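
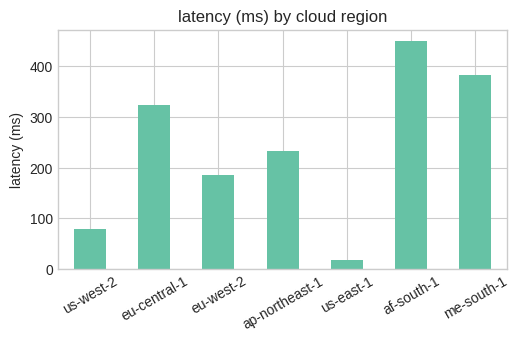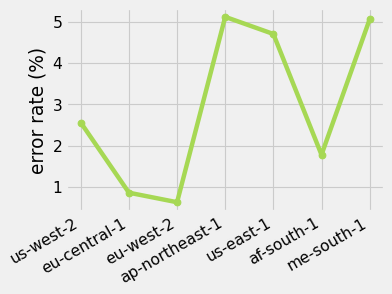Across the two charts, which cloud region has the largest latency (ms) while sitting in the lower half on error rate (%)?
af-south-1

Chart 2 median error rate (%) ≈ 2.5; below-median cloud regions: eu-central-1, eu-west-2, af-south-1. Among those, af-south-1 has the highest latency (ms) (≈ 450).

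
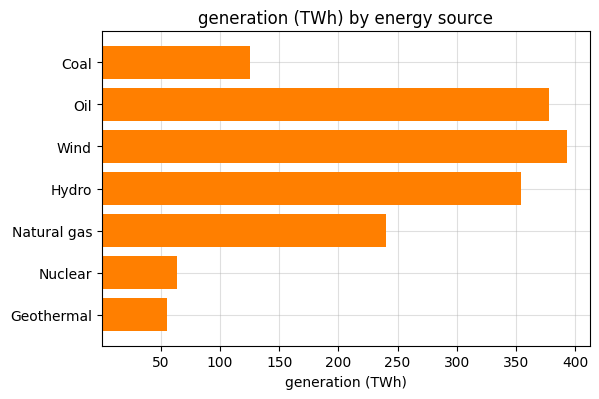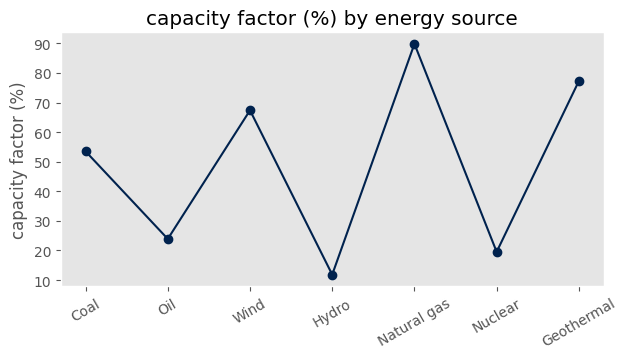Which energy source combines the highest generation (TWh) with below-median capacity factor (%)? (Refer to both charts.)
Oil

Chart 2 median capacity factor (%) ≈ 50; below-median energy sources: Oil, Hydro, Nuclear. Among those, Oil has the highest generation (TWh) (≈ 400).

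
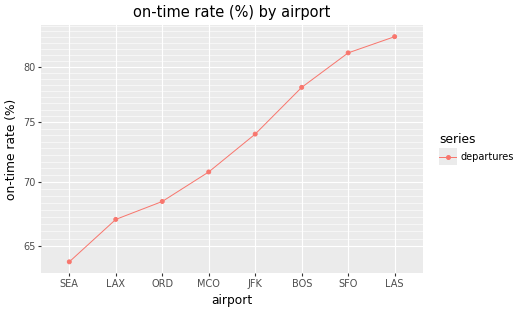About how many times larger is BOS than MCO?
≈ 1.11×

BOS ≈ 78, MCO ≈ 70; 78/70 ≈ 1.11.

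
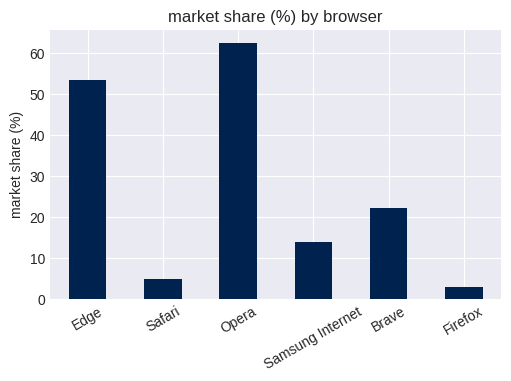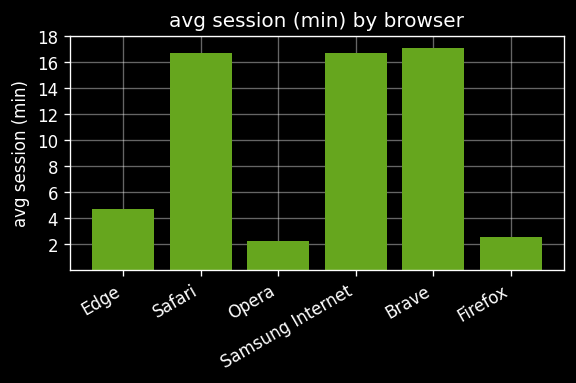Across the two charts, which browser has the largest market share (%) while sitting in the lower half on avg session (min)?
Opera

Chart 2 median avg session (min) ≈ 10; below-median browsers: Edge, Opera, Firefox. Among those, Opera has the highest market share (%) (≈ 60).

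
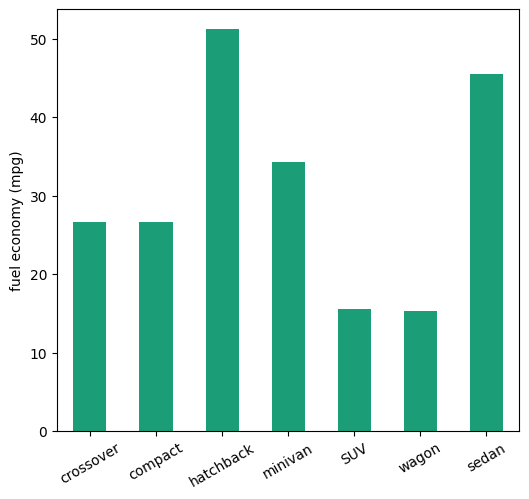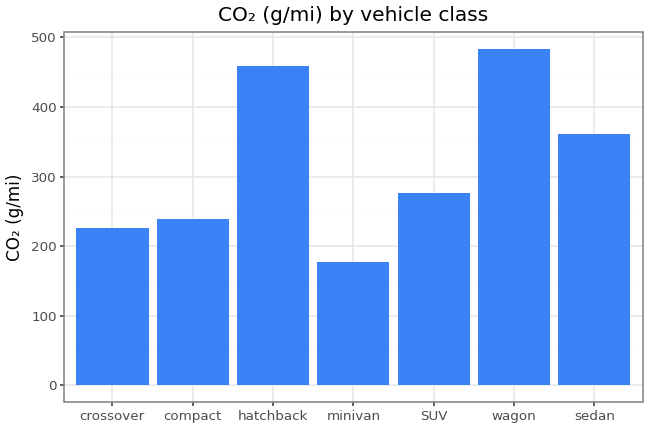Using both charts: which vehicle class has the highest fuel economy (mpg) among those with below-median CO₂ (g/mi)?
minivan

Chart 2 median CO₂ (g/mi) ≈ 300; below-median vehicle classes: crossover, compact, minivan. Among those, minivan has the highest fuel economy (mpg) (≈ 35).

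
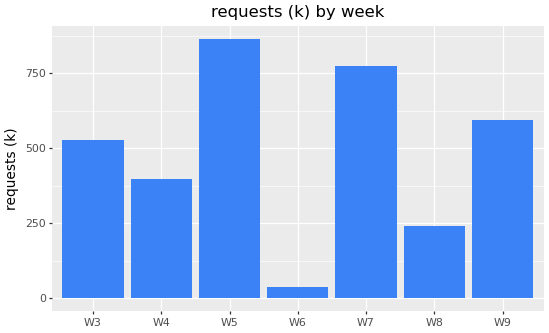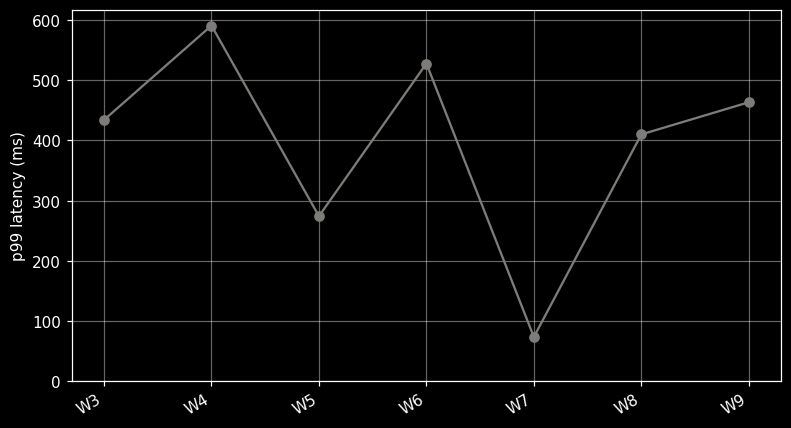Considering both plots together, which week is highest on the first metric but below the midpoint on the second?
W5

Chart 2 median p99 latency (ms) ≈ 400; below-median weeks: W5, W7, W8. Among those, W5 has the highest requests (k) (≈ 900).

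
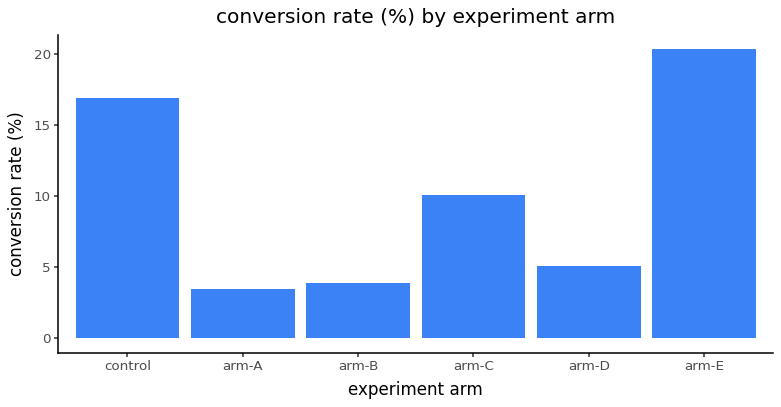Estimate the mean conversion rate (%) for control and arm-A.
≈ 10

(16 + 4) / 2 ≈ 10.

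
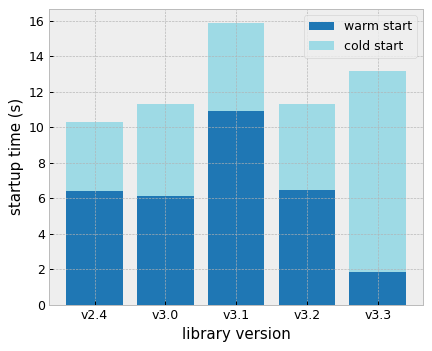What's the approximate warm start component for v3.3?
warm start top ≈ 2, bottom ≈ 0; segment ≈ 2.

≈ 2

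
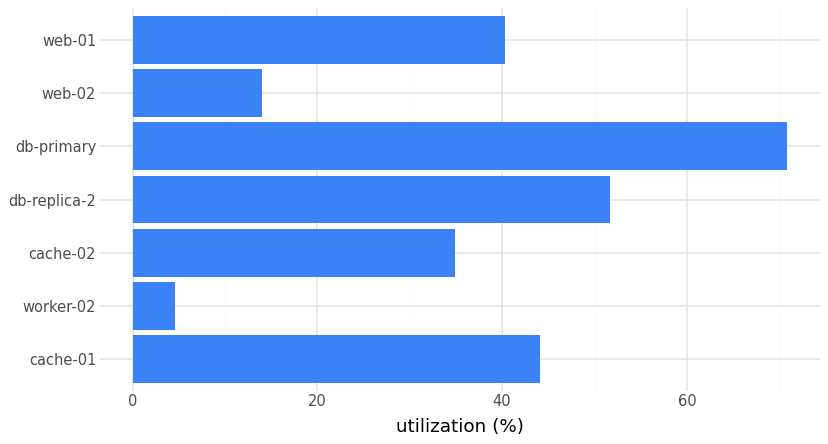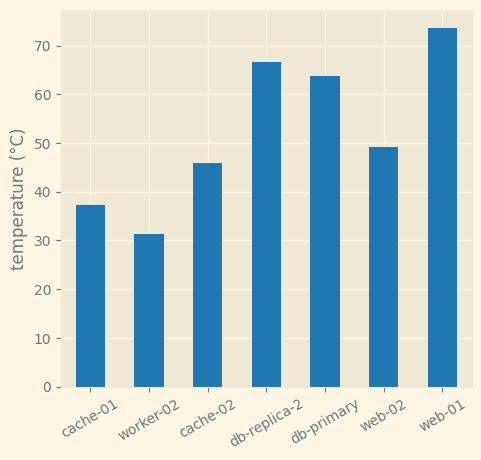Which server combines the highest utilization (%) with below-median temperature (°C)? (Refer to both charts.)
cache-01

Chart 2 median temperature (°C) ≈ 50; below-median servers: cache-01, worker-02, cache-02. Among those, cache-01 has the highest utilization (%) (≈ 40).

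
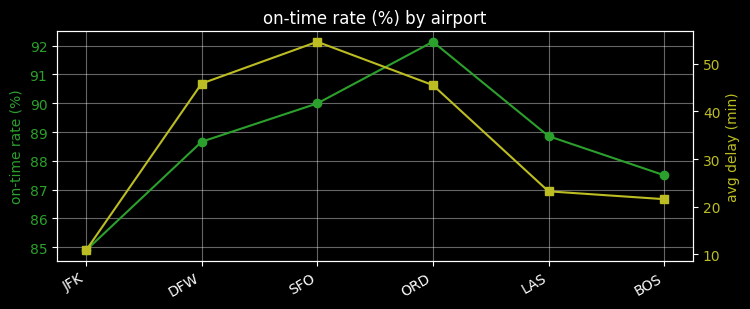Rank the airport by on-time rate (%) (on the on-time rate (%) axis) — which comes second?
SFO

Top 3 (on the on-time rate (%) axis): ORD ≈ 92, SFO ≈ 90, LAS ≈ 89.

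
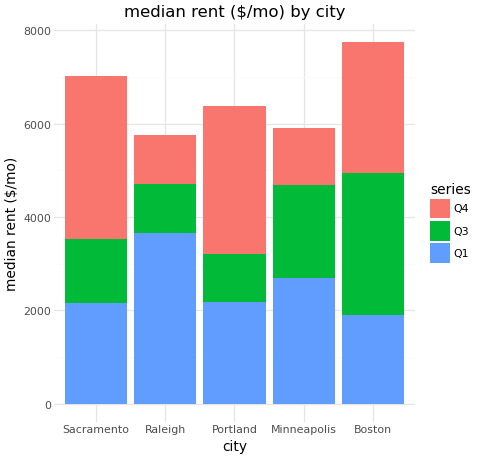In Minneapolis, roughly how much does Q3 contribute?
≈ 2000

Q3 top ≈ 5000, bottom ≈ 3000; segment ≈ 2000.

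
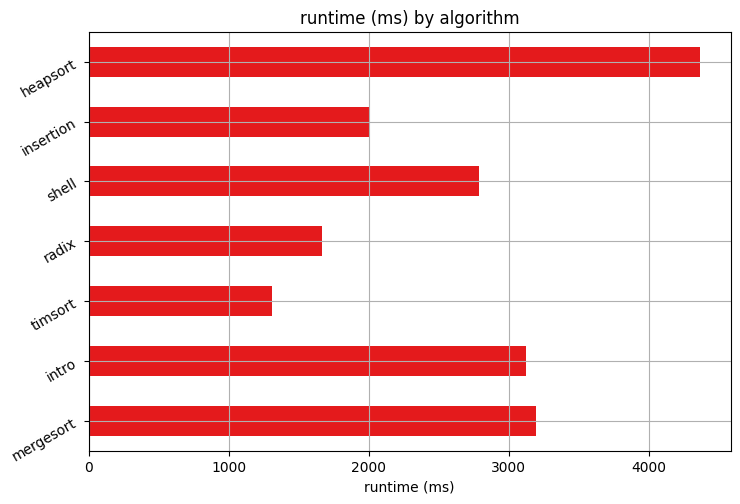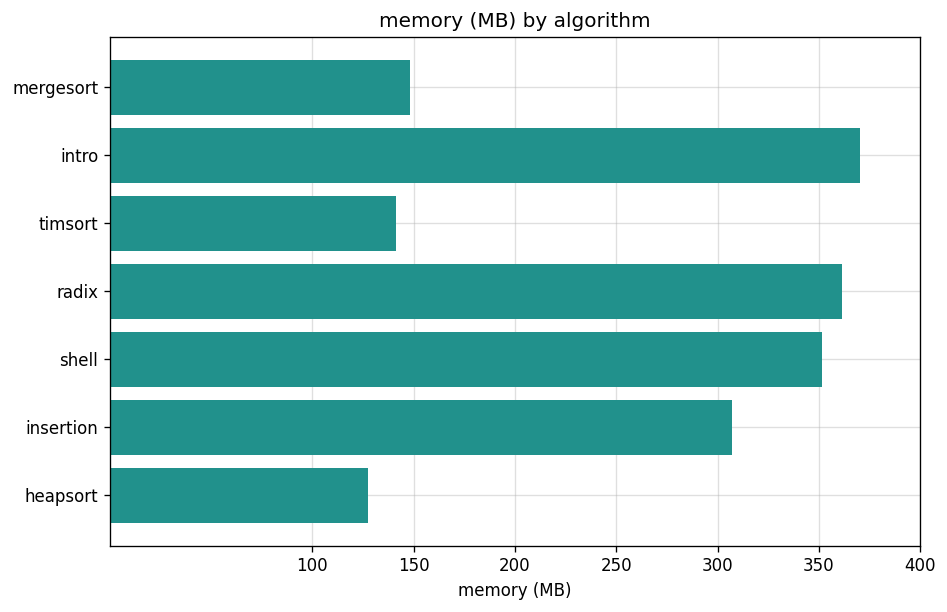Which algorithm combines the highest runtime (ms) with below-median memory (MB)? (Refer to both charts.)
Chart 2 median memory (MB) ≈ 300; below-median algorithms: mergesort, timsort, heapsort. Among those, heapsort has the highest runtime (ms) (≈ 4500).

heapsort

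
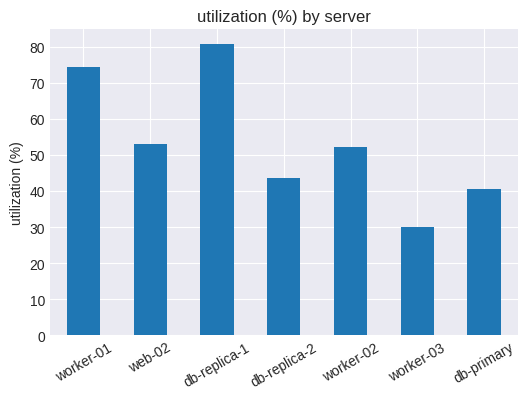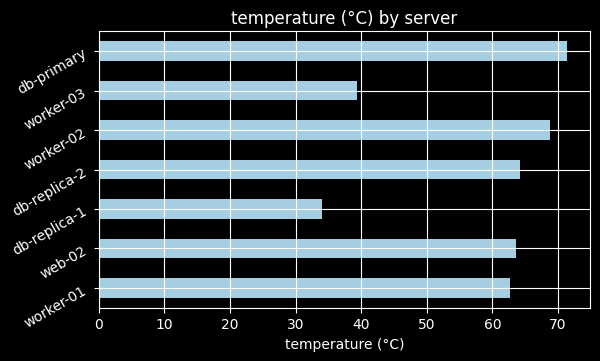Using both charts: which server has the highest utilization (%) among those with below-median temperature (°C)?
Chart 2 median temperature (°C) ≈ 60; below-median servers: worker-01, db-replica-1, worker-03. Among those, db-replica-1 has the highest utilization (%) (≈ 80).

db-replica-1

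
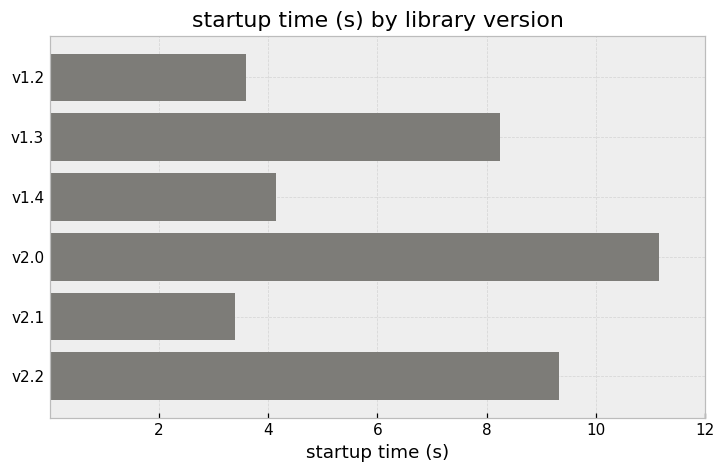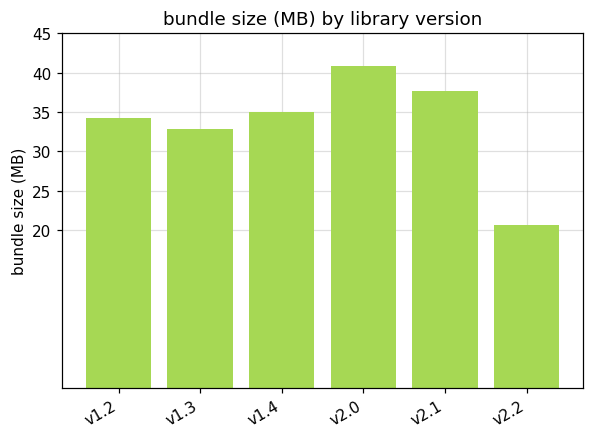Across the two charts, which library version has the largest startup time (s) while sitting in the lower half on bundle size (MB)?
v2.2

Chart 2 median bundle size (MB) ≈ 35; below-median library versions: v1.2, v1.3, v2.2. Among those, v2.2 has the highest startup time (s) (≈ 10).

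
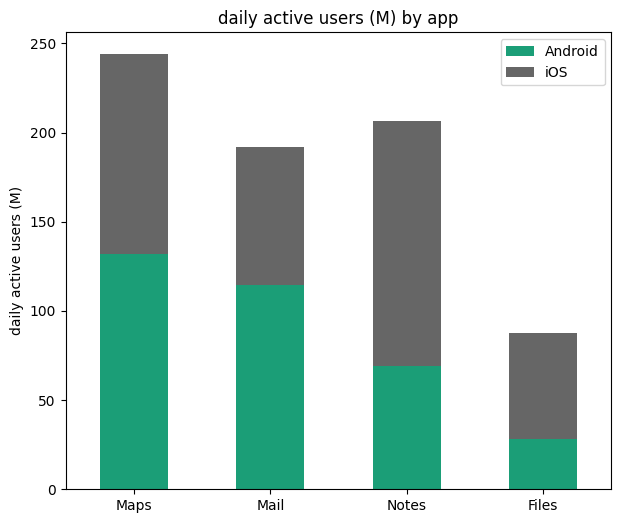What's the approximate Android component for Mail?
Android top ≈ 125, bottom ≈ 0; segment ≈ 125.

≈ 125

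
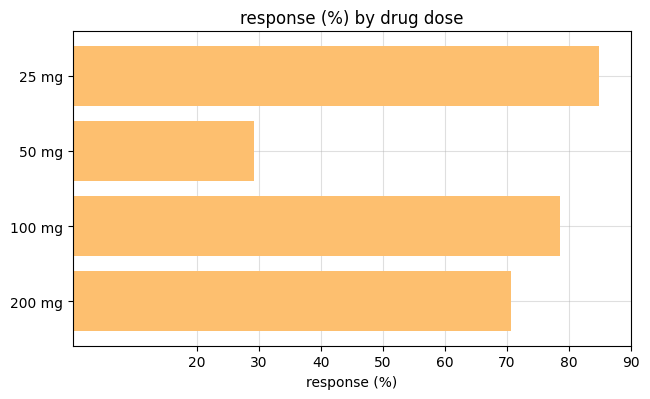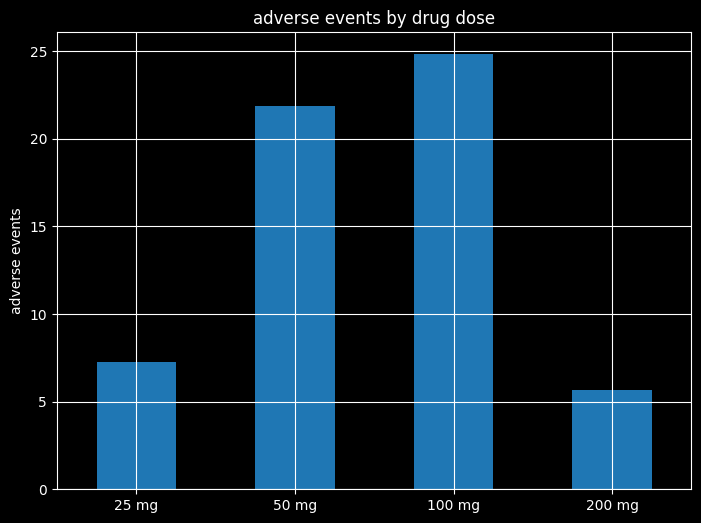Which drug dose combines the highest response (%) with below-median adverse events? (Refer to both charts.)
Chart 2 median adverse events ≈ 15; below-median drug doses: 25 mg, 200 mg. Among those, 25 mg has the highest response (%) (≈ 80).

25 mg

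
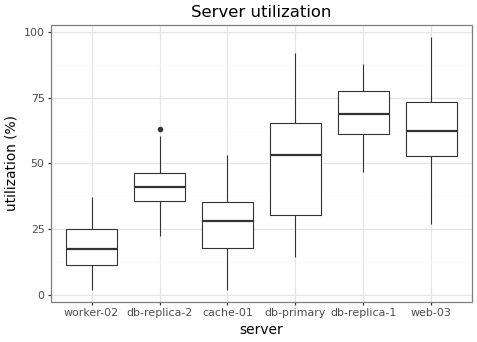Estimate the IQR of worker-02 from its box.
Q3 ≈ 25, Q1 ≈ 10; IQR ≈ 15.

≈ 15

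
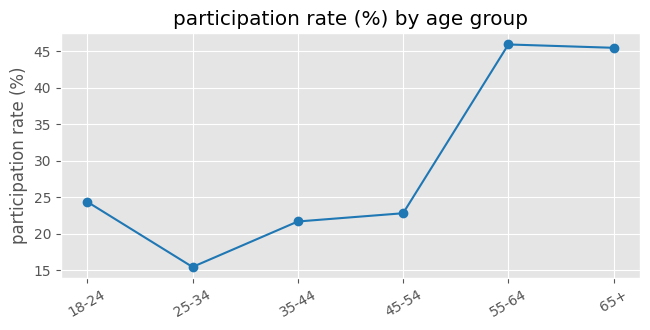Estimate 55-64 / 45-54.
≈ 1.8×

55-64 ≈ 45, 45-54 ≈ 25; 45/25 ≈ 1.8.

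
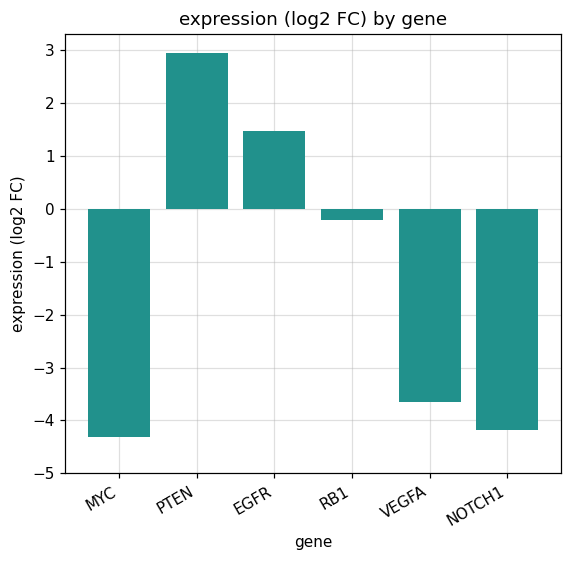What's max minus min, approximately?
≈ 7

Max PTEN ≈ 3, min MYC ≈ -4; range ≈ 7.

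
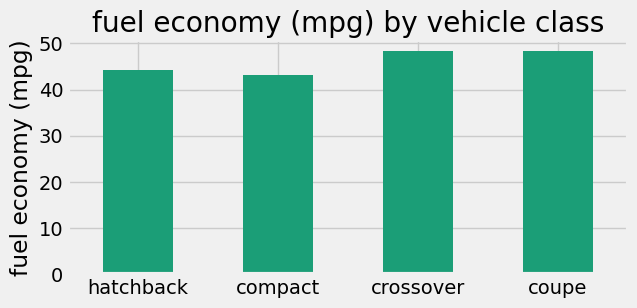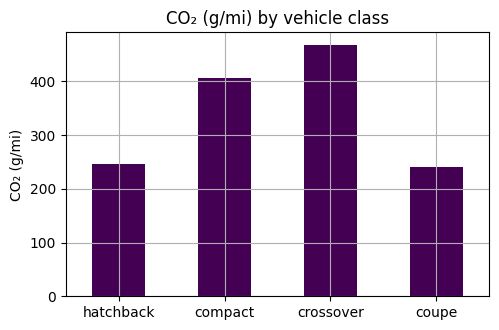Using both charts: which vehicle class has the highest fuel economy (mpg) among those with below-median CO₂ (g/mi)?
coupe

Chart 2 median CO₂ (g/mi) ≈ 350; below-median vehicle classes: hatchback, coupe. Among those, coupe has the highest fuel economy (mpg) (≈ 50).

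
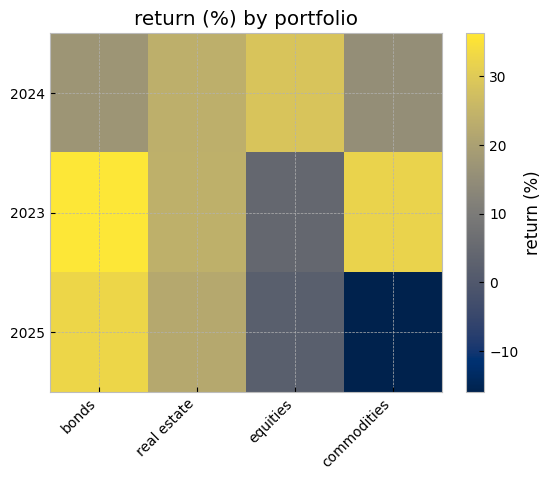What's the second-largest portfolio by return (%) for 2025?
Top 3 for 2025: bonds ≈ 35, real estate ≈ 20, equities ≈ 0.

real estate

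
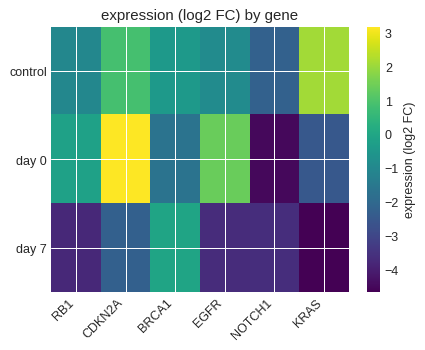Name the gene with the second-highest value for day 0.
Top 3 for day 0: CDKN2A ≈ 3, EGFR ≈ 1, RB1 ≈ 0.

EGFR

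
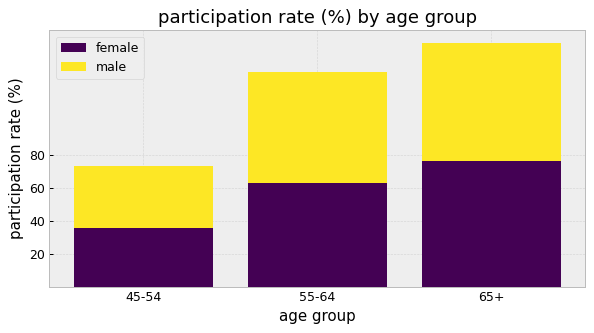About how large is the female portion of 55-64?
≈ 60

female top ≈ 60, bottom ≈ 0; segment ≈ 60.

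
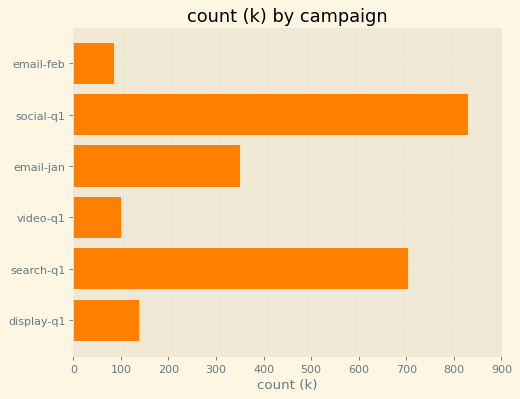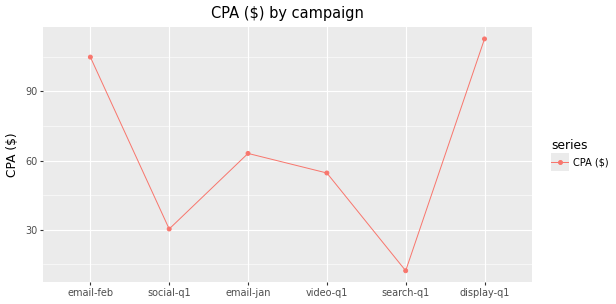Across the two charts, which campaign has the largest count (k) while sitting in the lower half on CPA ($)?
social-q1

Chart 2 median CPA ($) ≈ 60; below-median campaigns: social-q1, video-q1, search-q1. Among those, social-q1 has the highest count (k) (≈ 800).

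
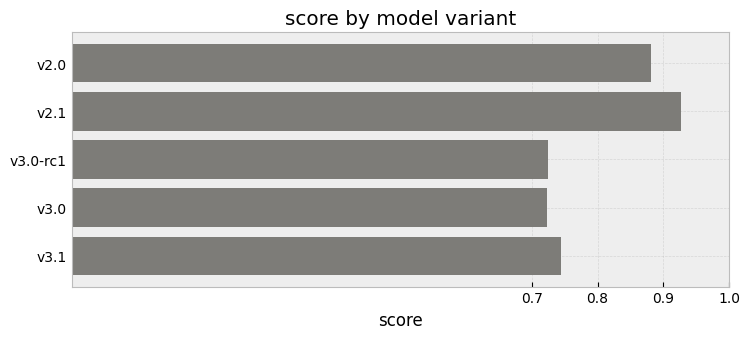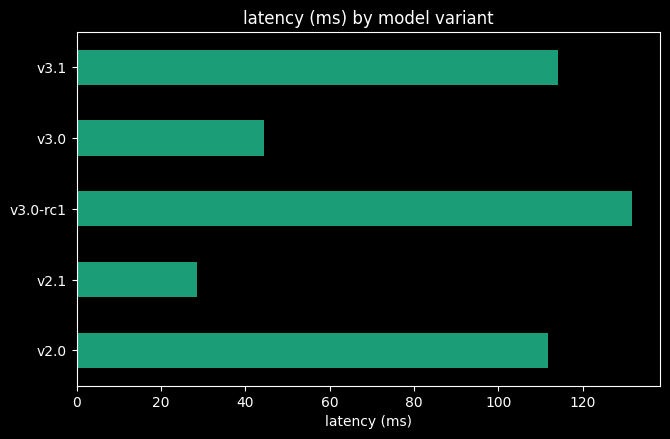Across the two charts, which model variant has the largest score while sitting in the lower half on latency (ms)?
Chart 2 median latency (ms) ≈ 120; below-median model variants: v2.1, v3.0. Among those, v2.1 has the highest score (≈ 0.9).

v2.1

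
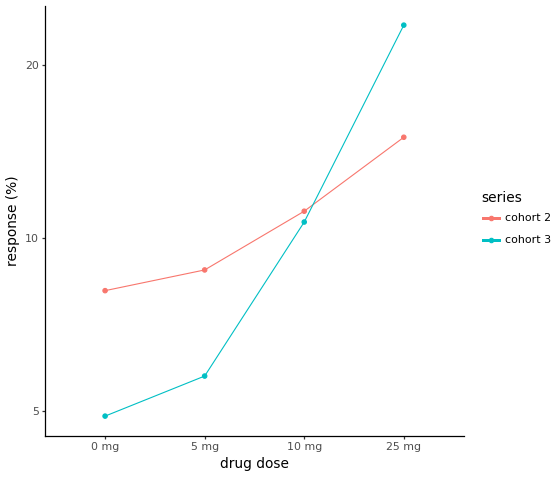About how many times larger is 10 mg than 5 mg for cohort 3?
10 mg ≈ 10, 5 mg ≈ 6; 10/6 ≈ 1.67.

≈ 1.67×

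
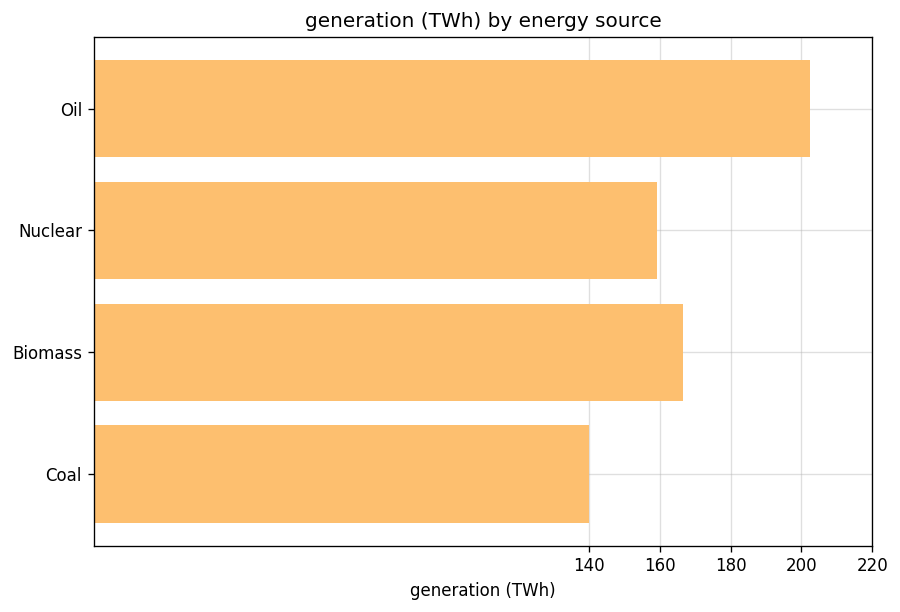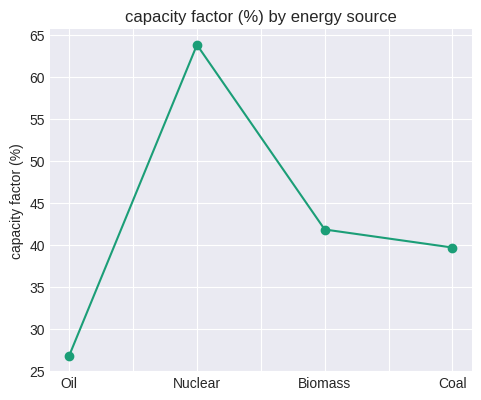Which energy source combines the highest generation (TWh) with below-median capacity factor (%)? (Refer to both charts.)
Oil

Chart 2 median capacity factor (%) ≈ 40; below-median energy sources: Oil, Coal. Among those, Oil has the highest generation (TWh) (≈ 200).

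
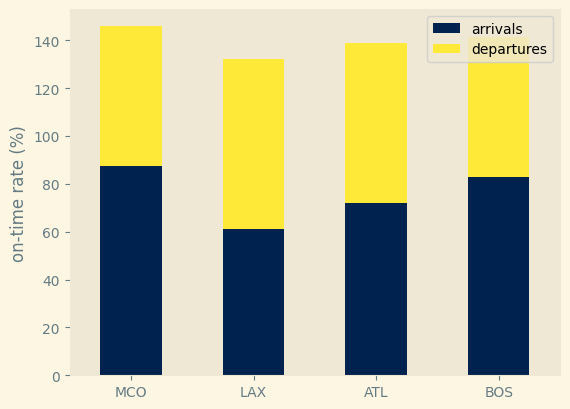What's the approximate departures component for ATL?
≈ 60

departures top ≈ 140, bottom ≈ 80; segment ≈ 60.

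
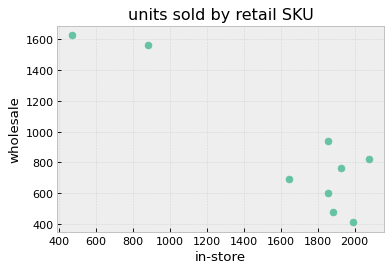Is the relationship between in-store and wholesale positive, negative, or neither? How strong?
Points are negatively correlated; strong (|r| ≈ 0.9).

negative, strong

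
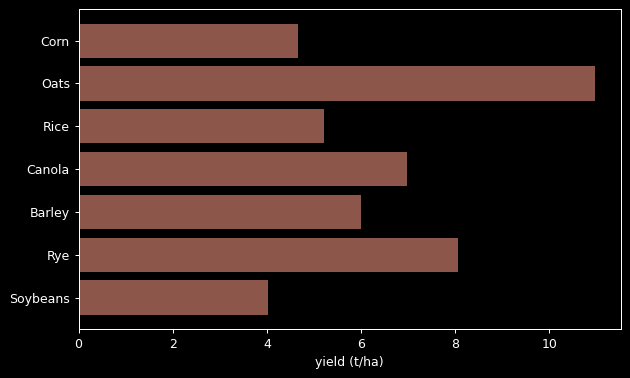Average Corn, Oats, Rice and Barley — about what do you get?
≈ 7

(5 + 11 + 5 + 6) / 4 ≈ 7.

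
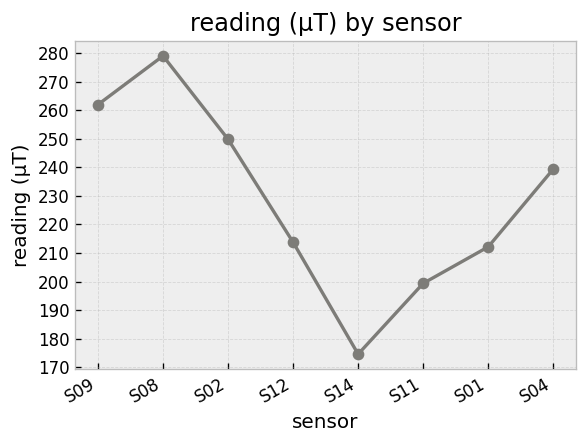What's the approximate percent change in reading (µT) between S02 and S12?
S02 ≈ 250, S12 ≈ 210; (210 − 250) / 250 ≈ -16%.

≈ -16%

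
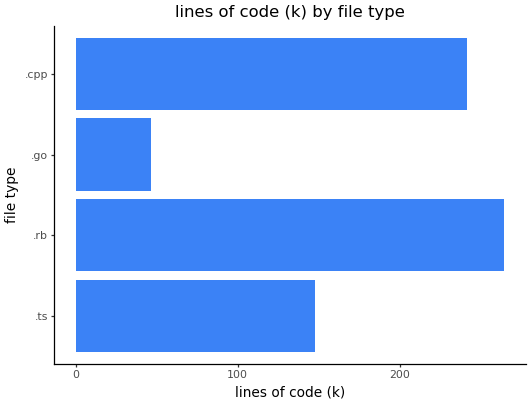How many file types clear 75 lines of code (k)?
Above 75: .ts, .rb, .cpp.

3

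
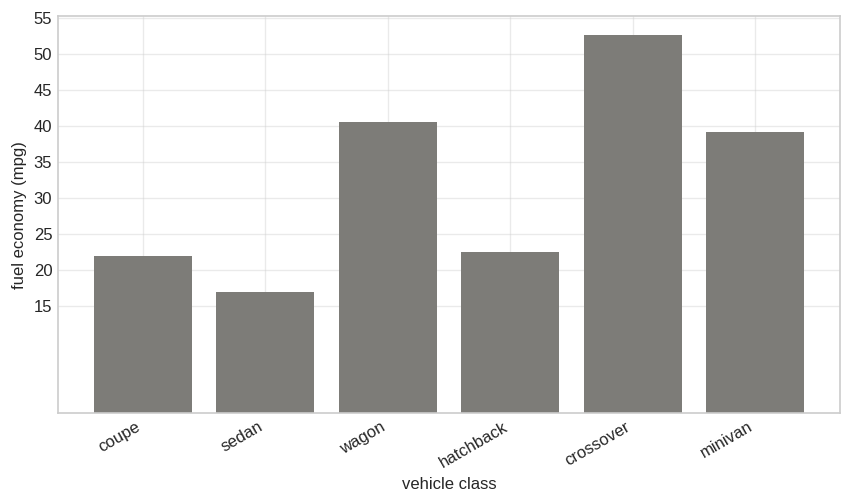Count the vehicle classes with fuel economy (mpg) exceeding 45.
1

Above 45: crossover.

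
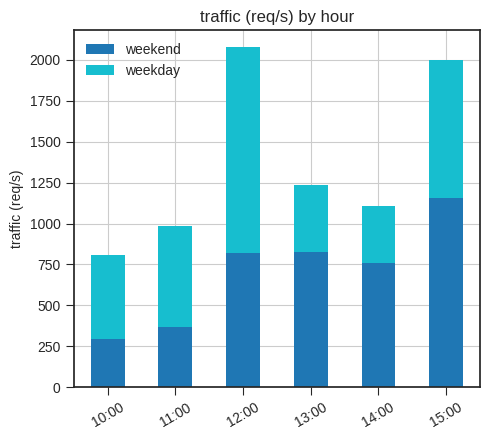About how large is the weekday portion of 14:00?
weekday top ≈ 1200, bottom ≈ 800; segment ≈ 400.

≈ 400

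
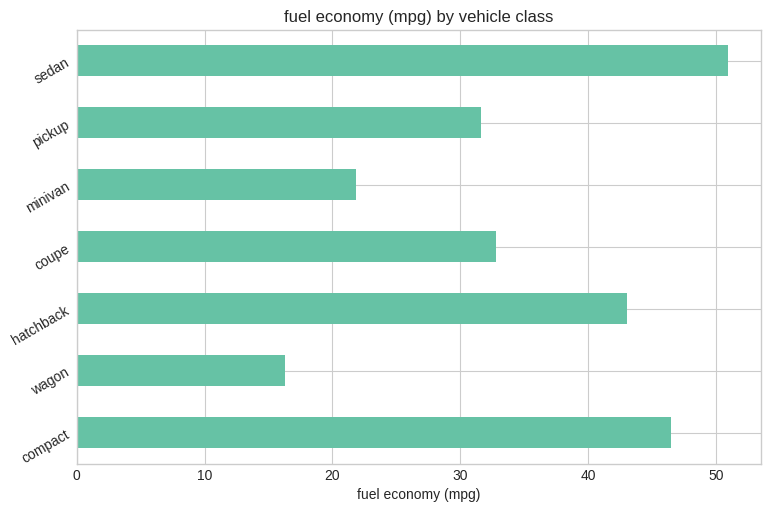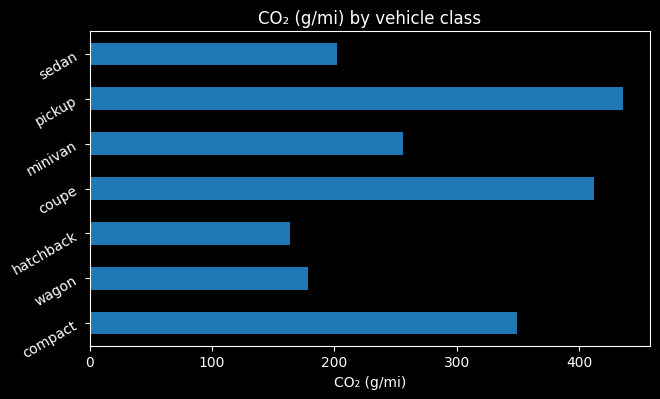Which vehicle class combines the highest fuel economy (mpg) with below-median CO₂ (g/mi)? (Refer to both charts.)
Chart 2 median CO₂ (g/mi) ≈ 250; below-median vehicle classes: wagon, hatchback, sedan. Among those, sedan has the highest fuel economy (mpg) (≈ 50).

sedan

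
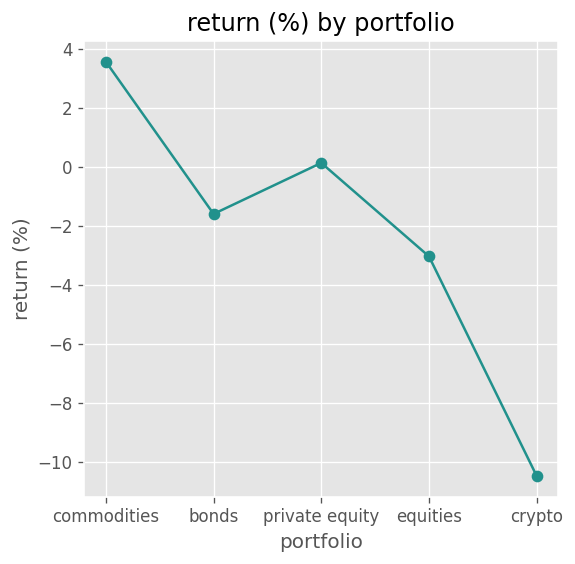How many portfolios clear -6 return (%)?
4

Above -6: commodities, bonds, private equity, equities.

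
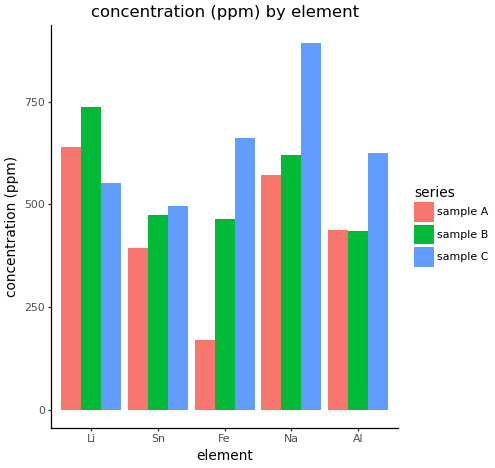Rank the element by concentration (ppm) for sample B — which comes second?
Na

Top 3 for sample B: Li ≈ 700, Na ≈ 600, Sn ≈ 500.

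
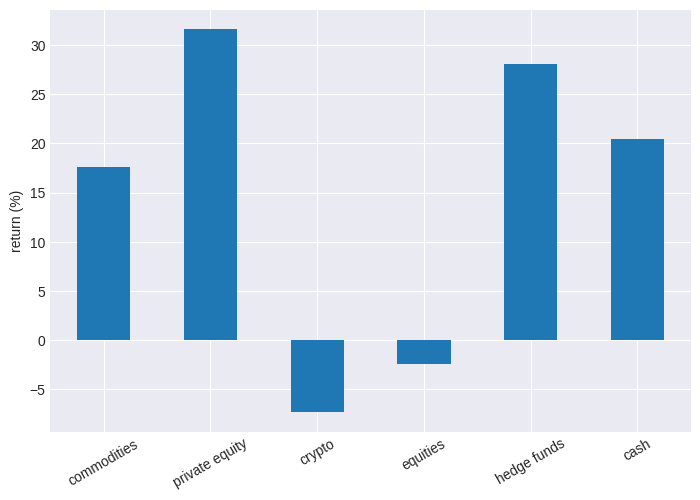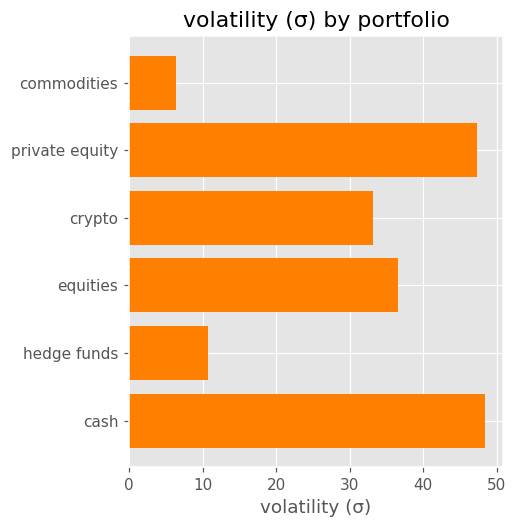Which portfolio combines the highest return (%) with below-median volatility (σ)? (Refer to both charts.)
hedge funds

Chart 2 median volatility (σ) ≈ 35; below-median portfolios: commodities, crypto, hedge funds. Among those, hedge funds has the highest return (%) (≈ 30).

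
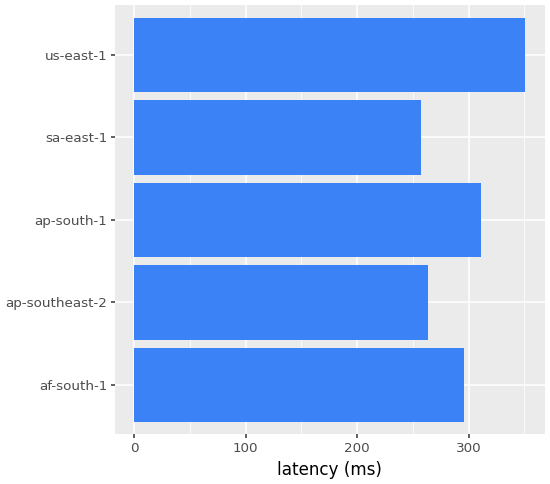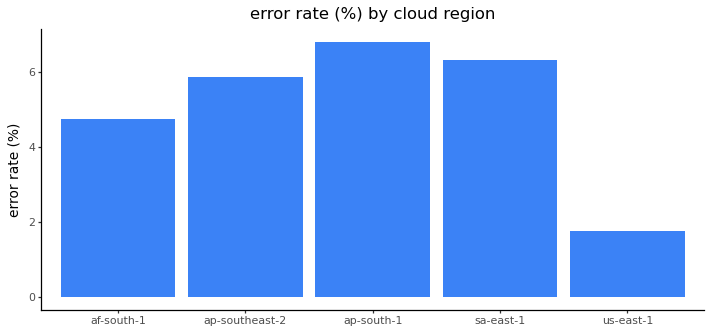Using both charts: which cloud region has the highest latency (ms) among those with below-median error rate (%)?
Chart 2 median error rate (%) ≈ 6; below-median cloud regions: af-south-1, us-east-1. Among those, us-east-1 has the highest latency (ms) (≈ 350).

us-east-1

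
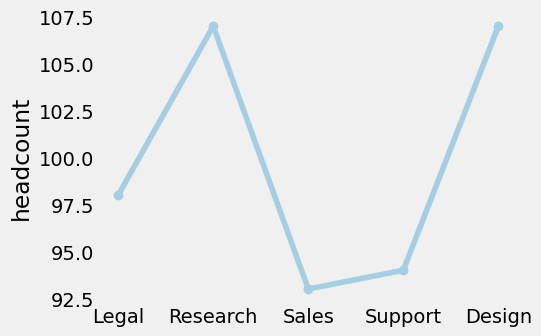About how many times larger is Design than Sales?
≈ 1.17×

Design ≈ 108, Sales ≈ 92; 108/92 ≈ 1.17.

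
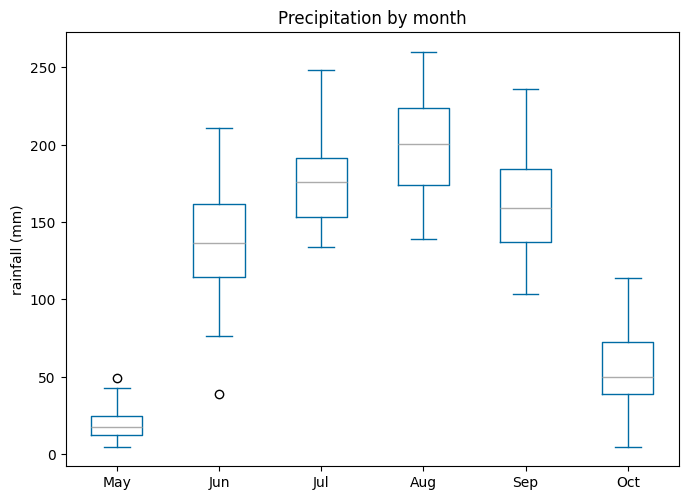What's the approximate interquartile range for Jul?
≈ 40

Q3 ≈ 200, Q1 ≈ 160; IQR ≈ 40.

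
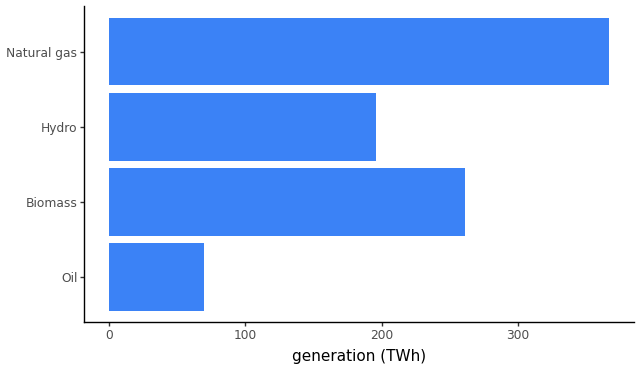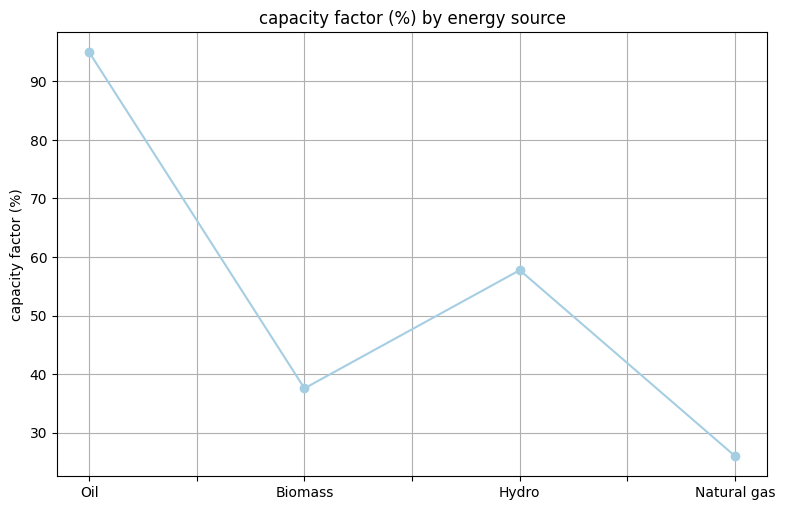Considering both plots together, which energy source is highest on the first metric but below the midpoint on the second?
Chart 2 median capacity factor (%) ≈ 50; below-median energy sources: Biomass, Natural gas. Among those, Natural gas has the highest generation (TWh) (≈ 350).

Natural gas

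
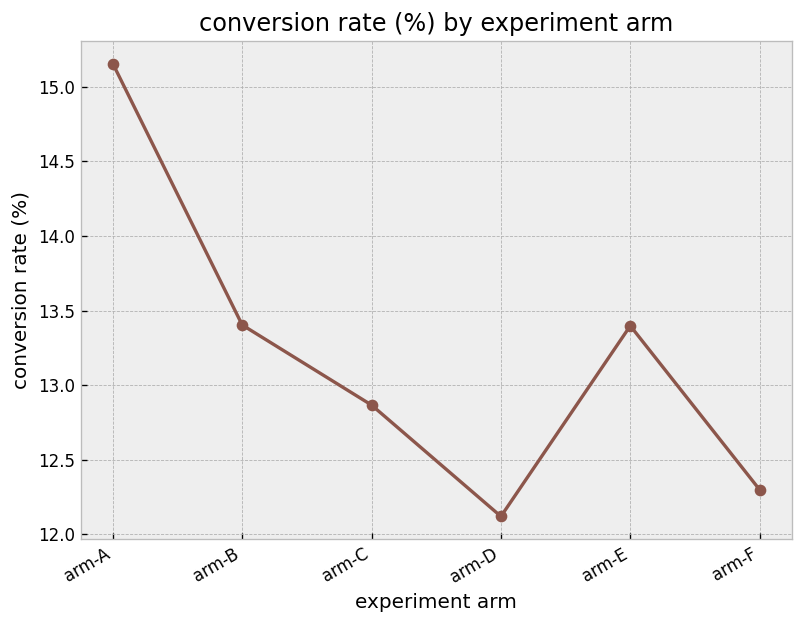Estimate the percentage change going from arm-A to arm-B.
≈ -10%

arm-A ≈ 15.0, arm-B ≈ 13.5; (13.5 − 15.0) / 15.0 ≈ -10%.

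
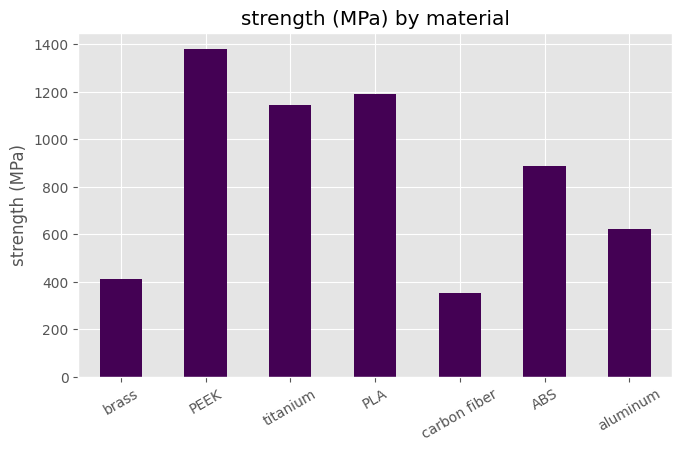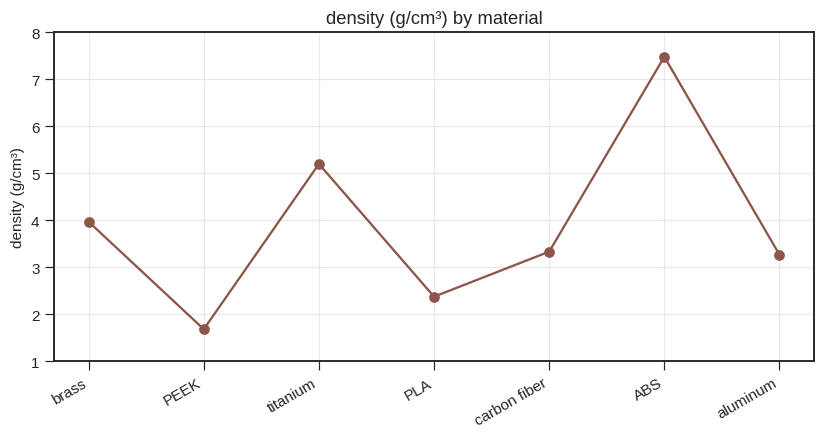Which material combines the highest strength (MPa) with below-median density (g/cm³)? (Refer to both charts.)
Chart 2 median density (g/cm³) ≈ 3; below-median materials: PEEK, PLA, aluminum. Among those, PEEK has the highest strength (MPa) (≈ 1400).

PEEK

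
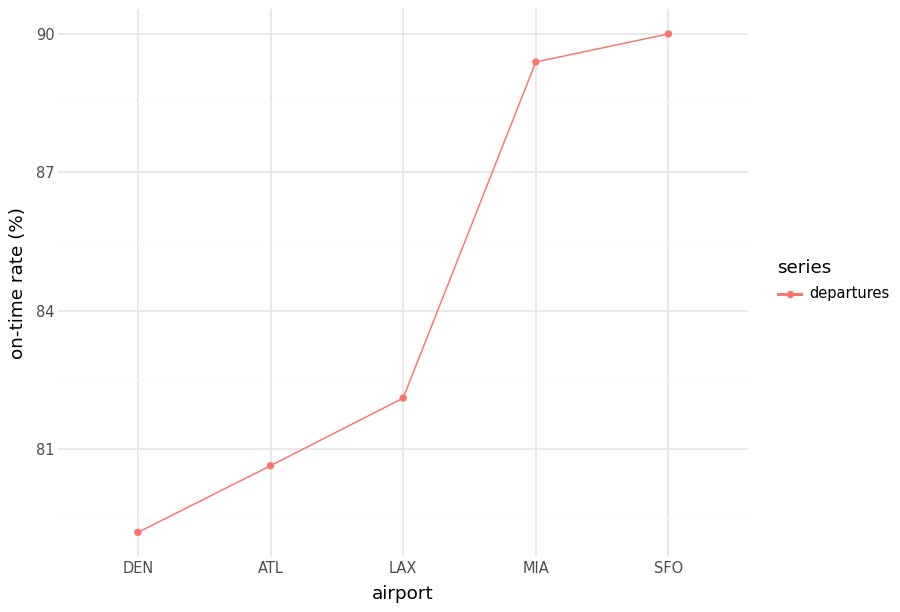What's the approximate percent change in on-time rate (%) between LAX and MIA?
≈ +8.5%

LAX ≈ 82, MIA ≈ 89; (89 − 82) / 82 ≈ +8.5%.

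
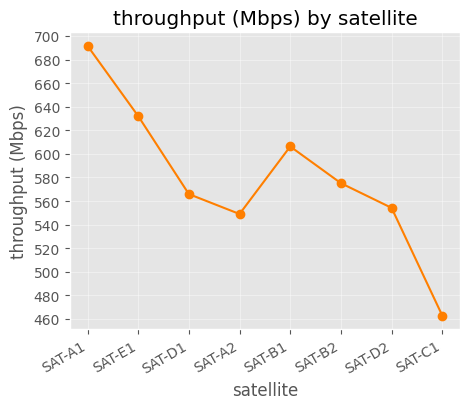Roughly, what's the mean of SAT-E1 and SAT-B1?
(640 + 600) / 2 ≈ 620.

≈ 620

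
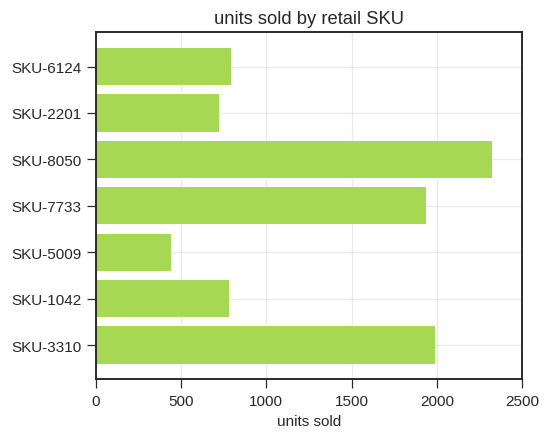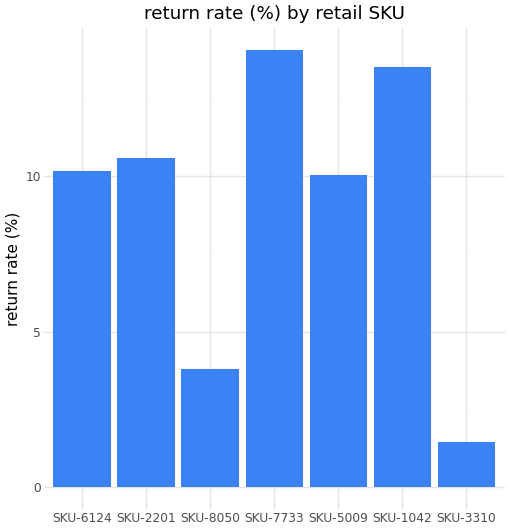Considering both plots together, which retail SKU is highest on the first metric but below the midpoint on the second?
SKU-8050

Chart 2 median return rate (%) ≈ 10; below-median retail SKUs: SKU-8050, SKU-5009, SKU-3310. Among those, SKU-8050 has the highest units sold (≈ 2500).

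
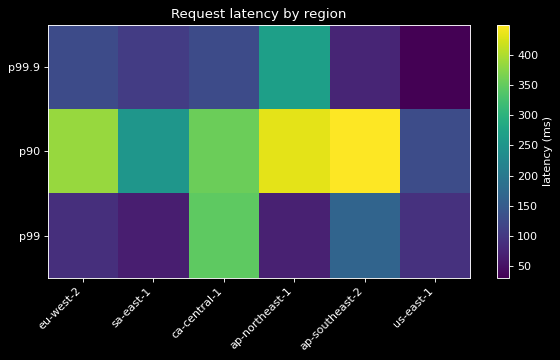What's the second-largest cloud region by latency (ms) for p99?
Top 3 for p99: ca-central-1 ≈ 350, ap-southeast-2 ≈ 150, us-east-1 ≈ 100.

ap-southeast-2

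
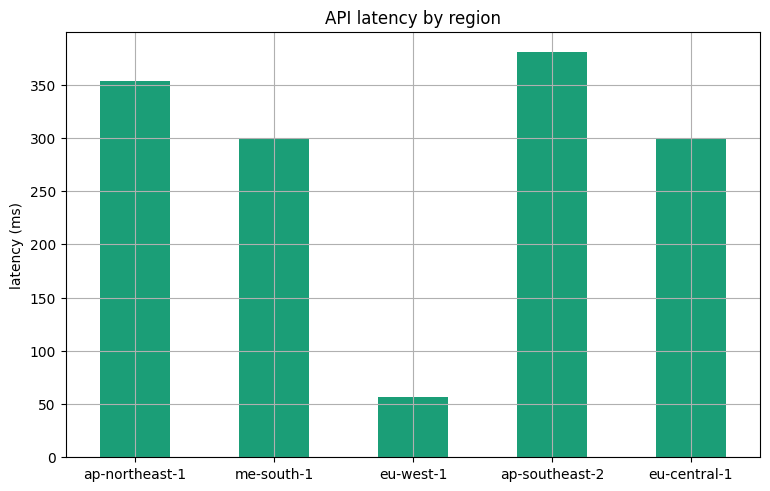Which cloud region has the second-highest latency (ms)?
ap-northeast-1

Top 3: ap-southeast-2 ≈ 400, ap-northeast-1 ≈ 350, eu-central-1 ≈ 300.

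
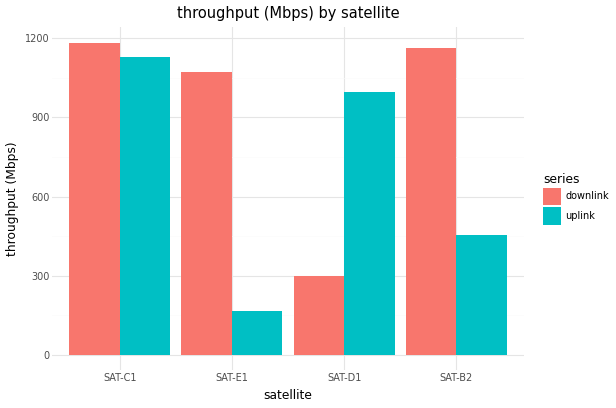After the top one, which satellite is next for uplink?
SAT-D1

Top 3 for uplink: SAT-C1 ≈ 1100, SAT-D1 ≈ 1000, SAT-B2 ≈ 500.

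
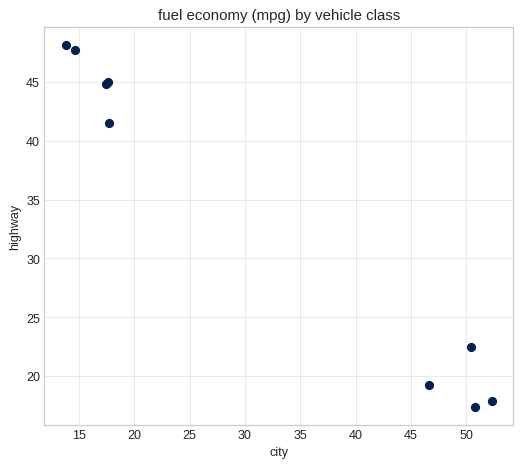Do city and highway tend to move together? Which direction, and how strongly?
Points are negatively correlated; strong (|r| ≈ 1.0).

negative, strong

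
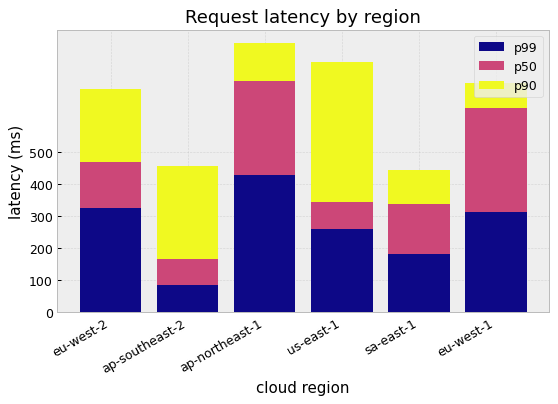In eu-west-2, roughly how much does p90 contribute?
p90 top ≈ 700, bottom ≈ 500; segment ≈ 200.

≈ 200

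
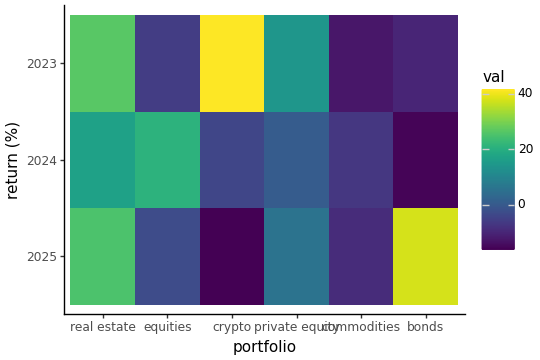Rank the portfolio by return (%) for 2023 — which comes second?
real estate

Top 3 for 2023: crypto ≈ 40, real estate ≈ 25, private equity ≈ 15.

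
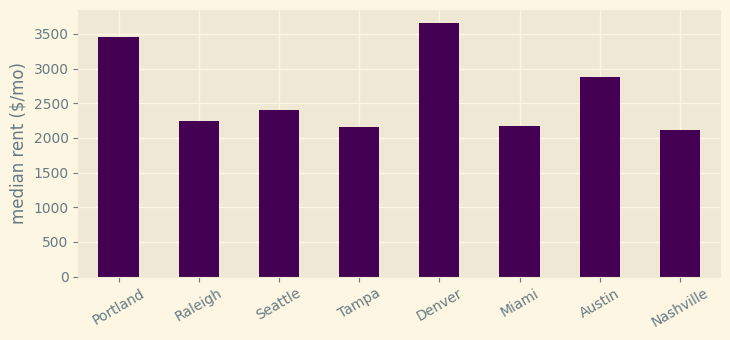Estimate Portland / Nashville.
≈ 1.75×

Portland ≈ 3500, Nashville ≈ 2000; 3500/2000 ≈ 1.75.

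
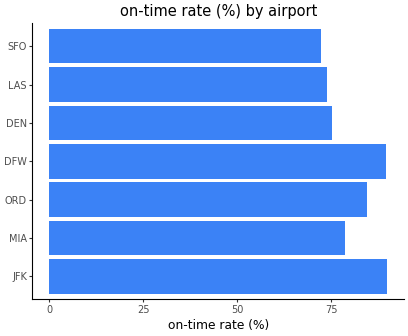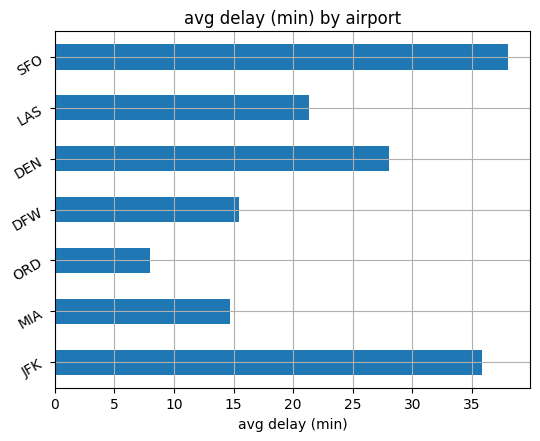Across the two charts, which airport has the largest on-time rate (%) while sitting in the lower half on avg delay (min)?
DFW

Chart 2 median avg delay (min) ≈ 20; below-median airports: MIA, ORD, DFW. Among those, DFW has the highest on-time rate (%) (≈ 90).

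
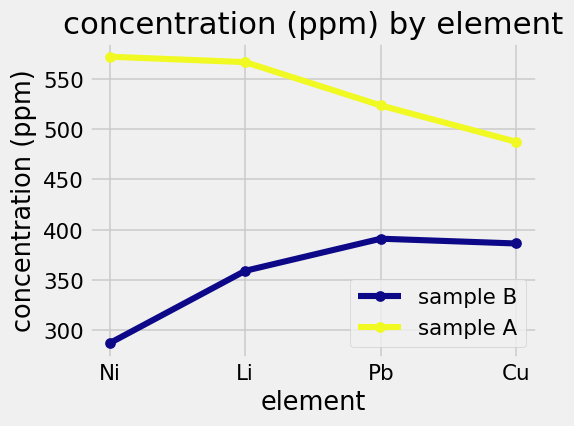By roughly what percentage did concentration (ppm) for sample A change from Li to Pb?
≈ -8.7%

Li ≈ 575, Pb ≈ 525; (525 − 575) / 575 ≈ -8.7%.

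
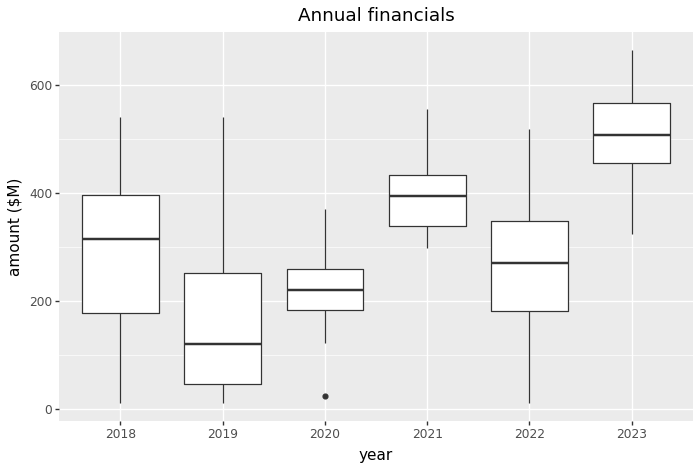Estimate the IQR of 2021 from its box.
Q3 ≈ 450, Q1 ≈ 350; IQR ≈ 100.

≈ 100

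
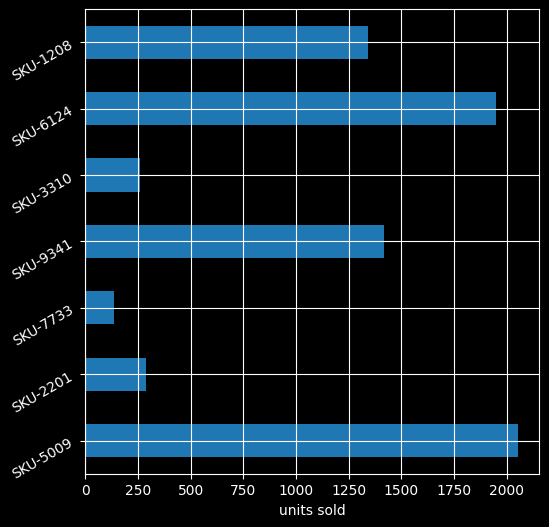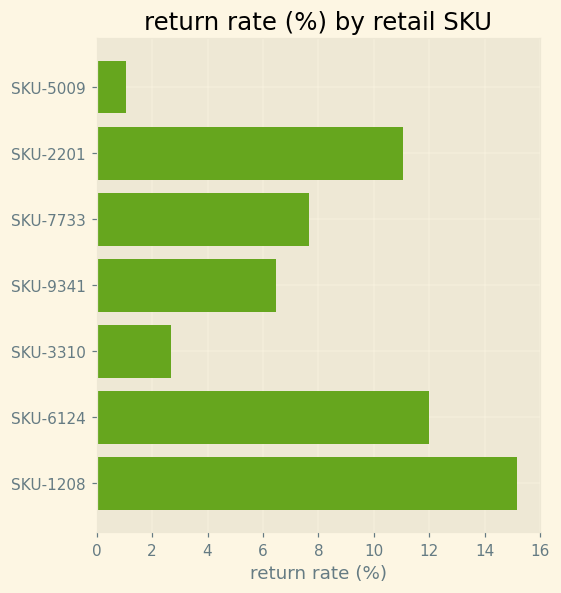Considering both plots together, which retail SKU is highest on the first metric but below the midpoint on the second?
SKU-5009

Chart 2 median return rate (%) ≈ 8; below-median retail SKUs: SKU-5009, SKU-9341, SKU-3310. Among those, SKU-5009 has the highest units sold (≈ 2000).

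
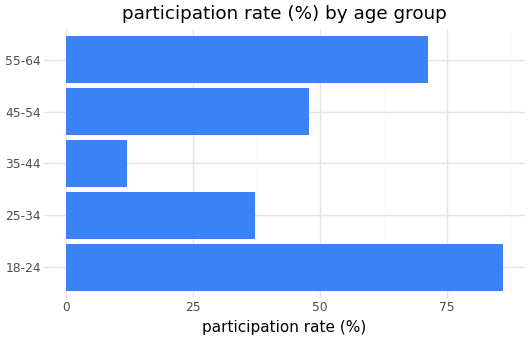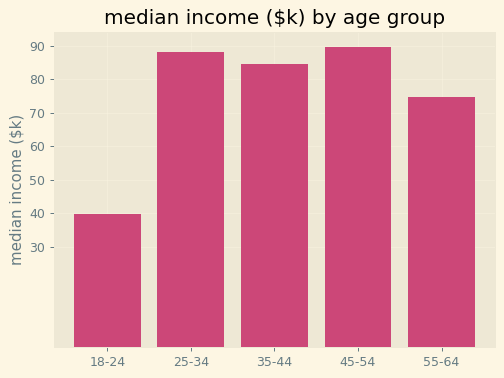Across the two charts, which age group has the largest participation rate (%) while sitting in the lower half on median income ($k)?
18-24

Chart 2 median median income ($k) ≈ 80; below-median age groups: 18-24, 55-64. Among those, 18-24 has the highest participation rate (%) (≈ 90).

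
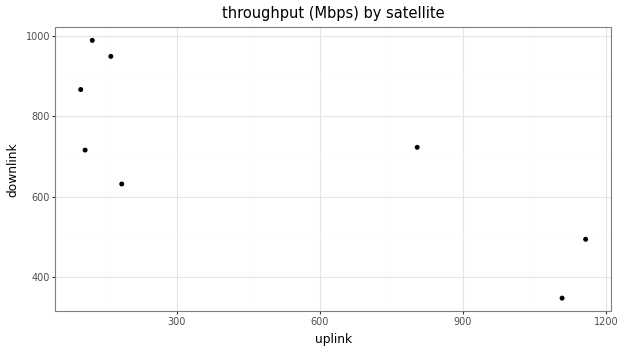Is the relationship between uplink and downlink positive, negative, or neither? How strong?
negative, strong

Points are negatively correlated; strong (|r| ≈ 0.8).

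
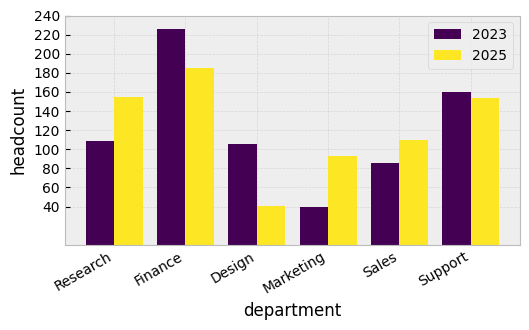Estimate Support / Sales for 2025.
≈ 1.33×

Support ≈ 160, Sales ≈ 120; 160/120 ≈ 1.33.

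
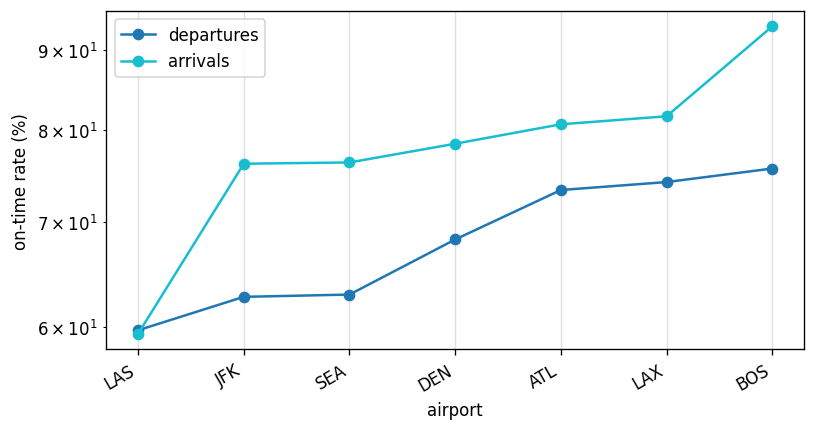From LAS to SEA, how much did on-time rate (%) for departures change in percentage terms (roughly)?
LAS ≈ 60, SEA ≈ 65; (65 − 60) / 60 ≈ +8.3%.

≈ +8.3%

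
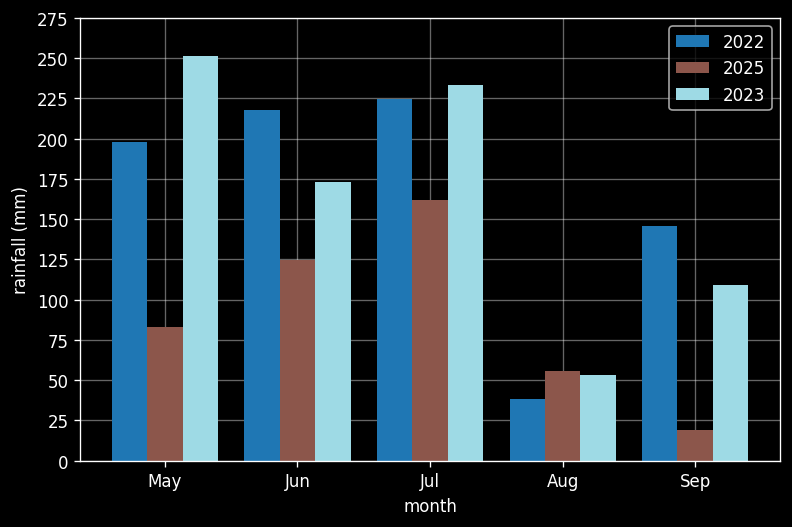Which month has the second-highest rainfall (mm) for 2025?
Jun

Top 3 for 2025: Jul ≈ 150, Jun ≈ 125, May ≈ 75.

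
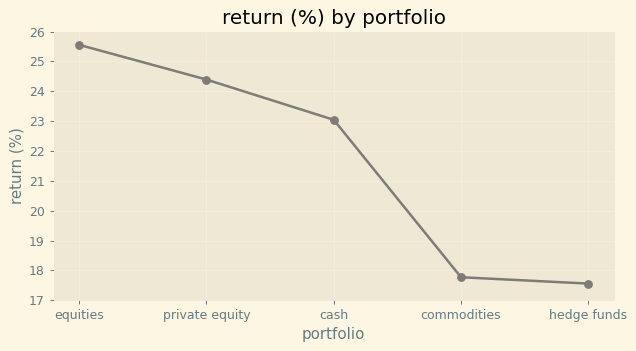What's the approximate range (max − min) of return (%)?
Max equities ≈ 26, min hedge funds ≈ 18; range ≈ 8.

≈ 8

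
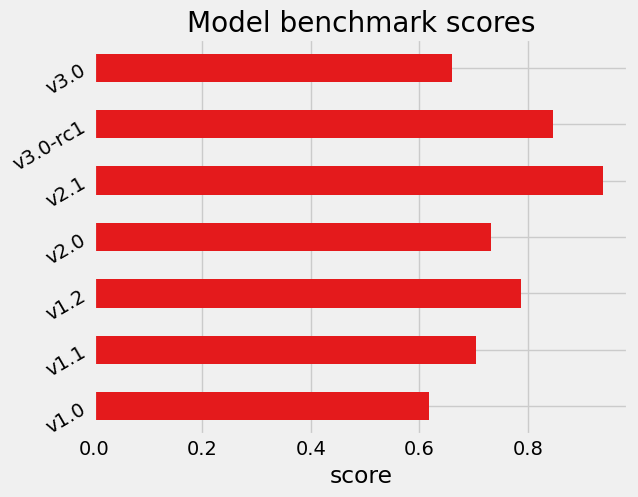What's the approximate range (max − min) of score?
≈ 0.3

Max v2.1 ≈ 0.9, min v1.0 ≈ 0.6; range ≈ 0.3.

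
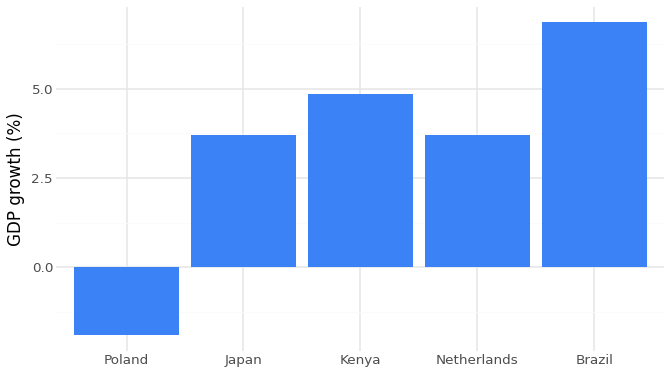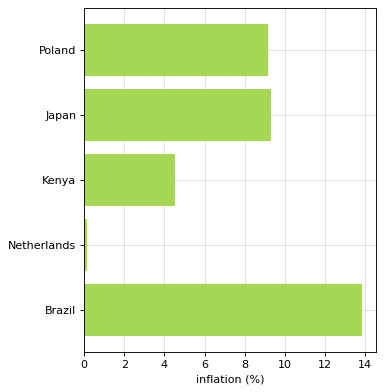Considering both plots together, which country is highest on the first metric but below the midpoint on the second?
Kenya

Chart 2 median inflation (%) ≈ 10; below-median countries: Kenya, Netherlands. Among those, Kenya has the highest GDP growth (%) (≈ 5).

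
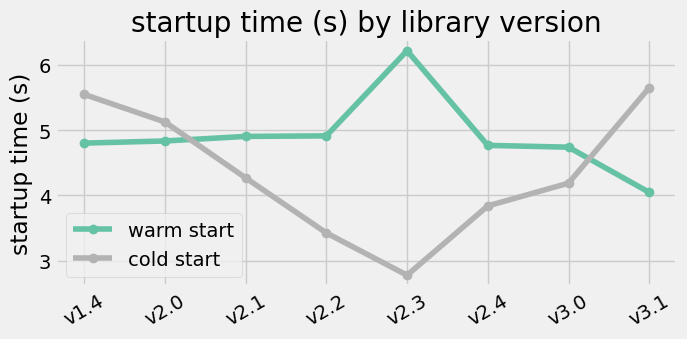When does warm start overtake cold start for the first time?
v2.0: warm start ≈ 5.0 vs cold start ≈ 5.0 (not yet); v2.1: warm start ≈ 5.0 vs cold start ≈ 4.5 (first crossover).

v2.1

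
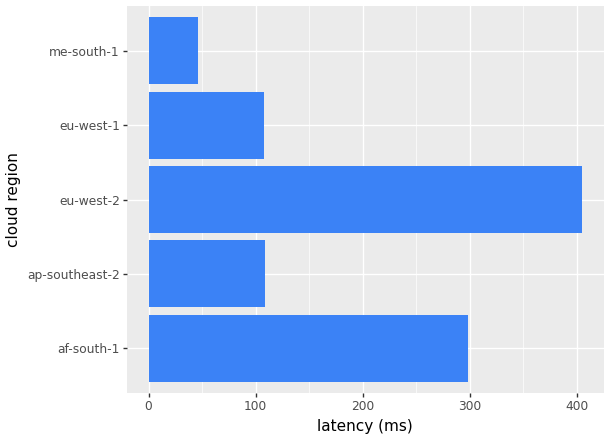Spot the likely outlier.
eu-west-2 ≈ 400; the rest sit between ≈ 50 and ≈ 300.

eu-west-2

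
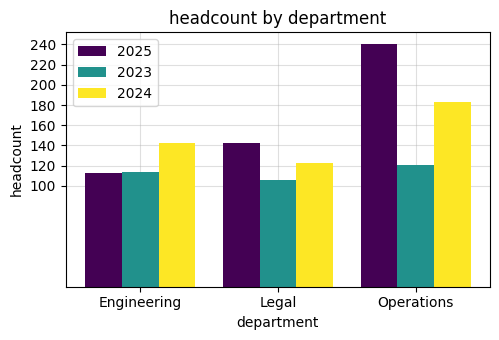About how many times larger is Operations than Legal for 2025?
Operations ≈ 240, Legal ≈ 140; 240/140 ≈ 1.71.

≈ 1.71×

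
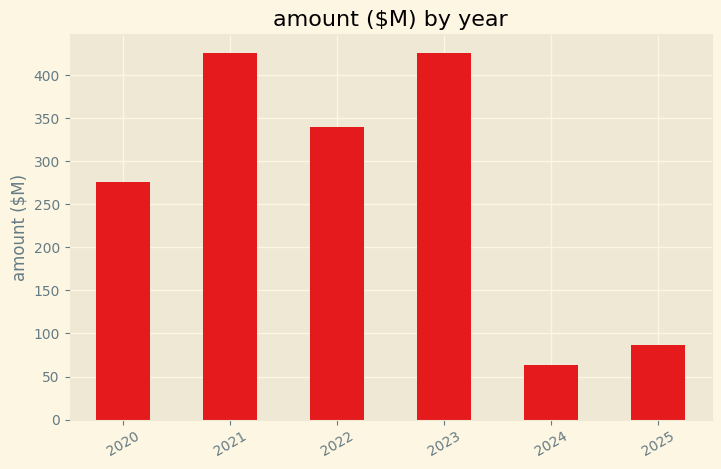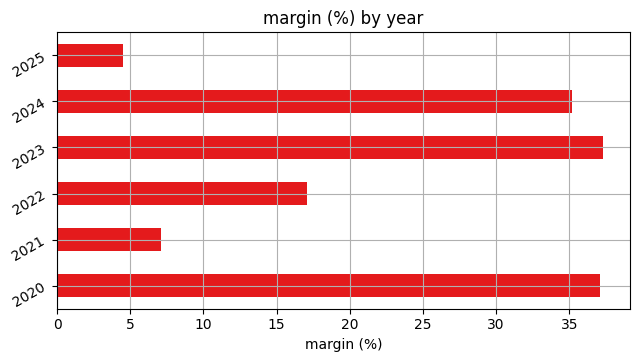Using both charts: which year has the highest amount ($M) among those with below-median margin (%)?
Chart 2 median margin (%) ≈ 25; below-median years: 2021, 2022, 2025. Among those, 2021 has the highest amount ($M) (≈ 450).

2021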